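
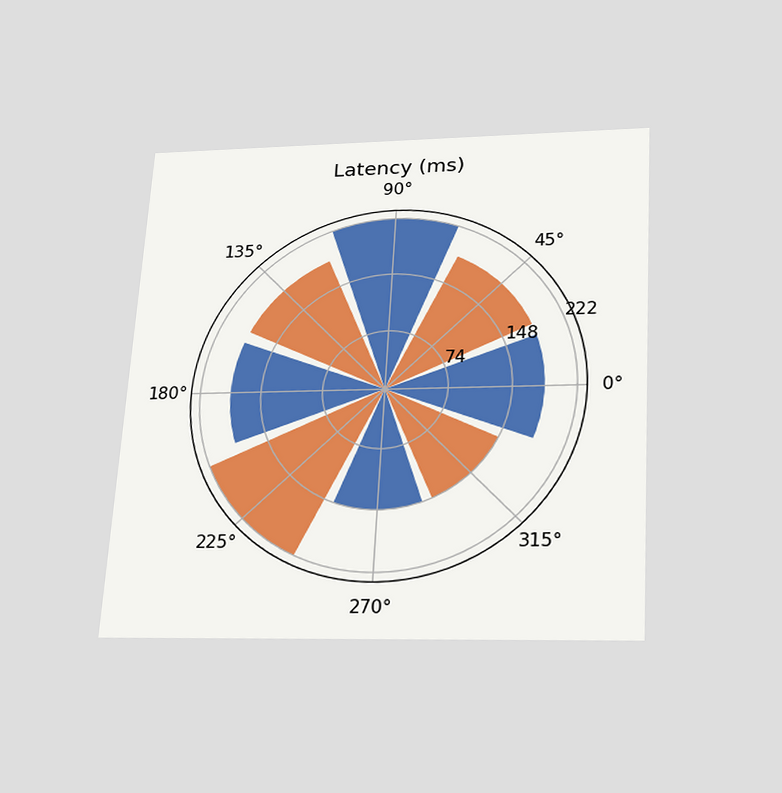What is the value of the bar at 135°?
The chart is tilted about 3° clockwise and viewed slightly from below. The bar at 135° reaches 185ms on the radial axis.

185ms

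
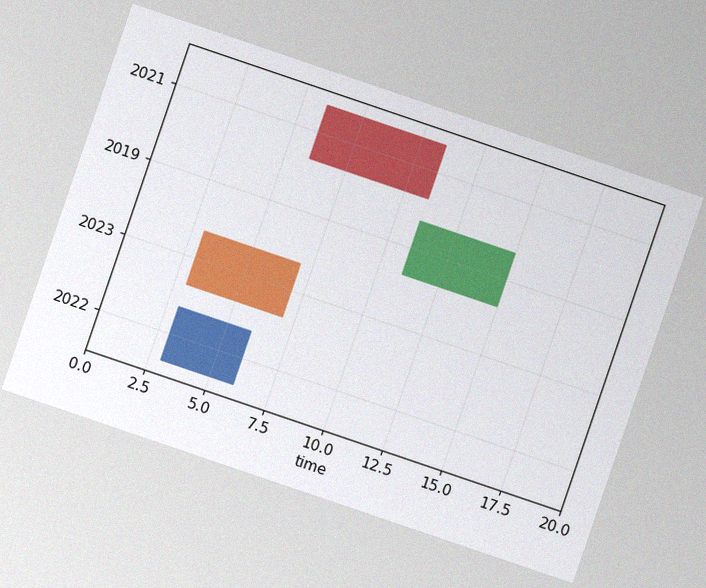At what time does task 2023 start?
3

The chart is tilted about 19° clockwise, with some photo noise. The 2023 bar begins at t=3.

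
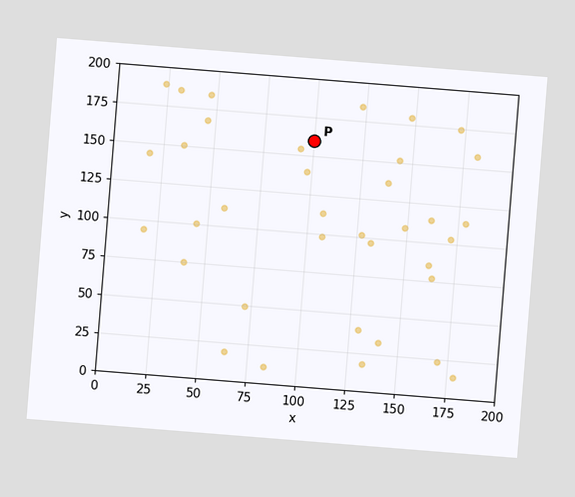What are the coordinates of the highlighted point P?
The chart is tilted about 5° clockwise. Following the gridlines from P to each axis, P sits at (100, 160).

(100, 160)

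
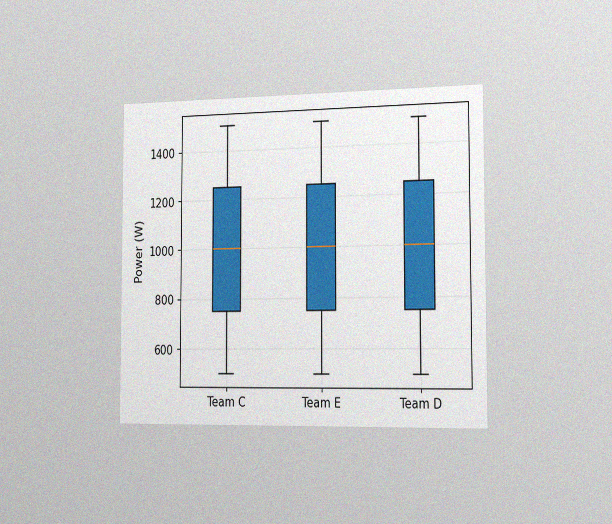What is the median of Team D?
1000W

The chart is viewed slightly from the right, with some photo noise. The median line in the Team D box sits at 1000W.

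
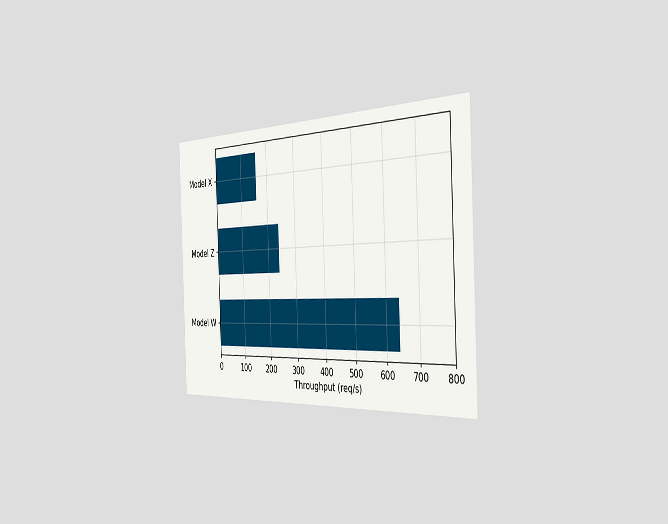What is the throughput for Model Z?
240req/s

The chart is tilted about 2° counter-clockwise and viewed slightly from the right. Reading along the chart's x-axis, the Model Z bar reaches 240req/s.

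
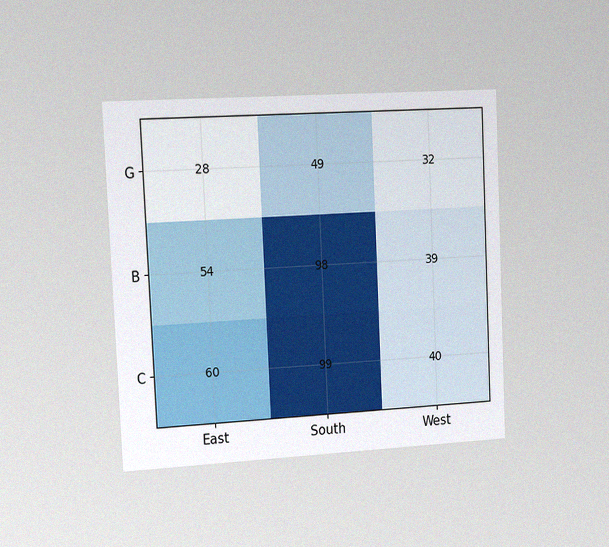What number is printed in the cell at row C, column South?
The chart is tilted about 3° counter-clockwise and viewed slightly from the left, with some photo noise. The (C, South) cell reads 99.

99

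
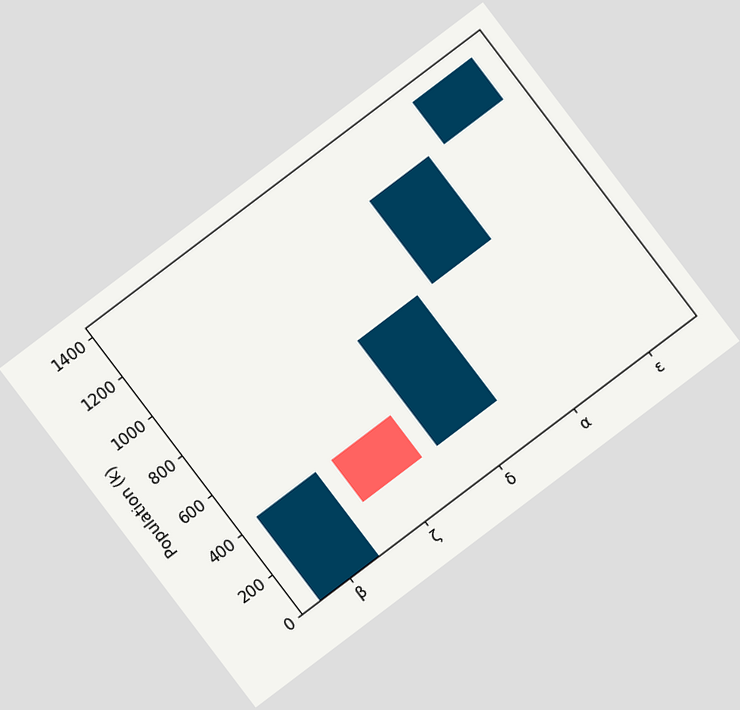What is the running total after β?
424k

The chart is tilted about 37° counter-clockwise. After β the running total reaches 424k.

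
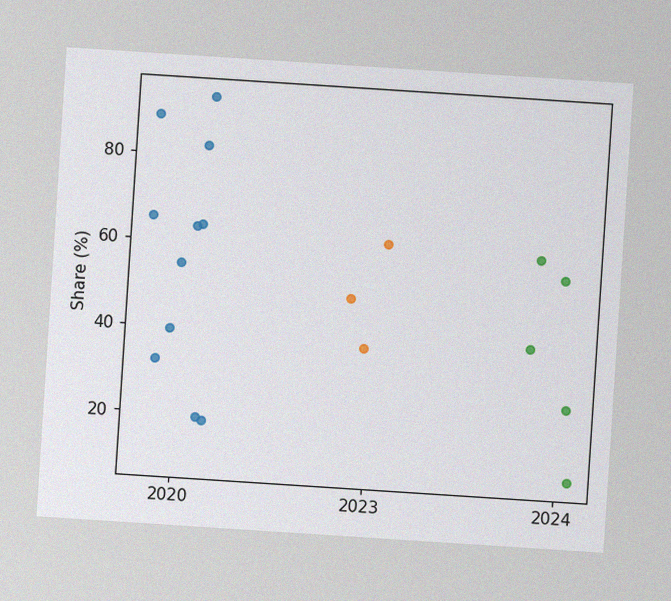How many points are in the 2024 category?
The chart is tilted about 4° clockwise, with some photo noise. Counting the markers in the 2024 column gives 5.

5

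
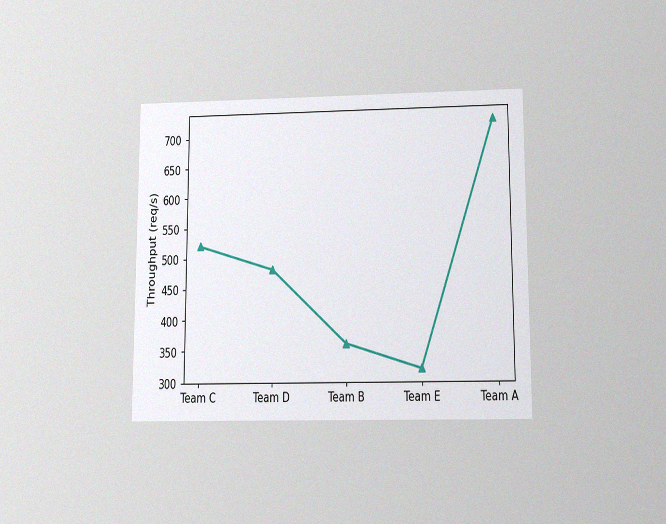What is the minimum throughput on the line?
320req/s

The chart is viewed slightly from below, with some photo noise. The lowest point is at Team E, and reading across to the y-axis gives 320req/s.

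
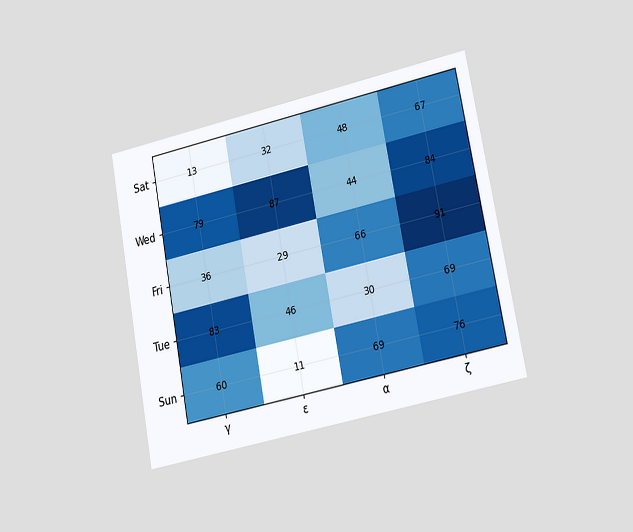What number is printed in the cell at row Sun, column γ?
60

The chart is tilted about 11° counter-clockwise and viewed slightly from the right. The (Sun, γ) cell reads 60.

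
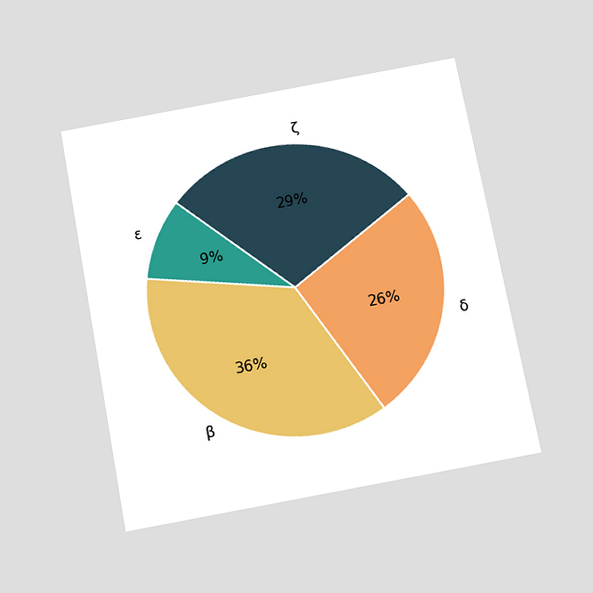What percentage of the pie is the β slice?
The chart is tilted about 11° counter-clockwise and viewed slightly from below. The β slice takes up 36% of the pie.

36%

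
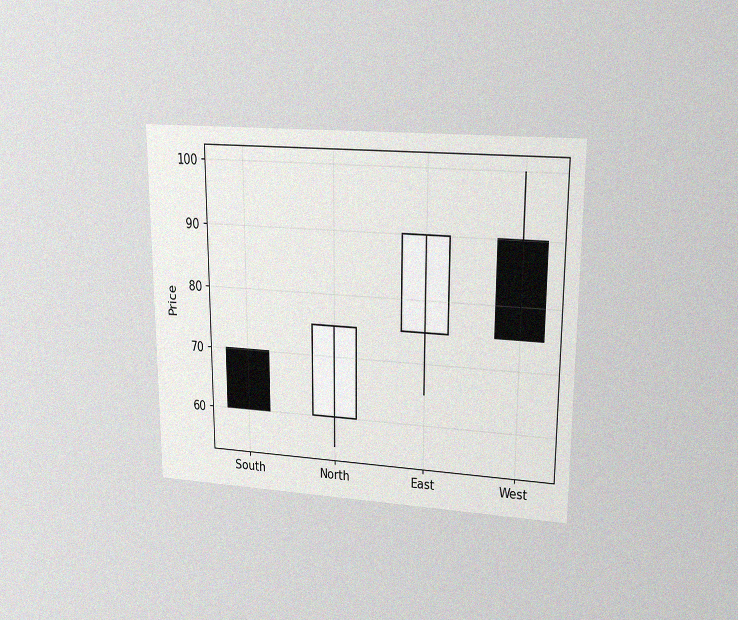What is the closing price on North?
The chart is viewed at a slight angle, with some photo noise. The North candle closes at 75.

75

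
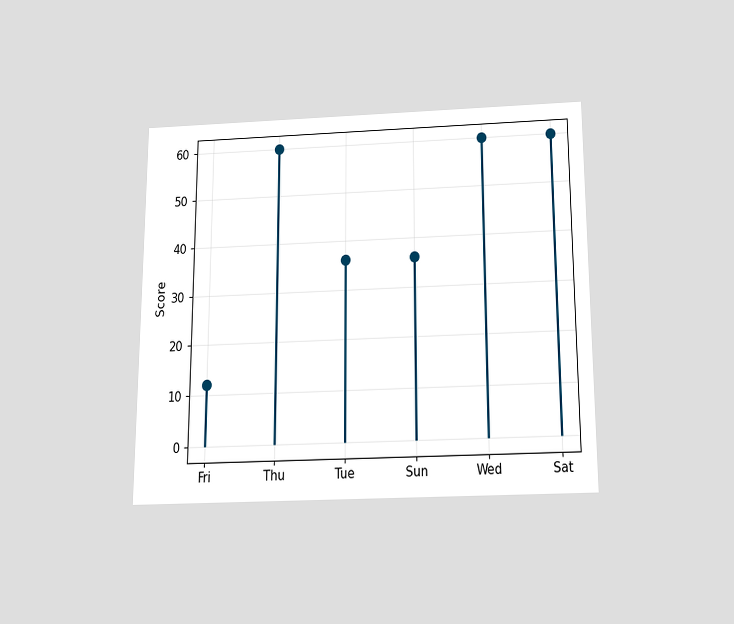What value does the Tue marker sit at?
36

The chart is viewed slightly from below. The Tue marker sits at 36.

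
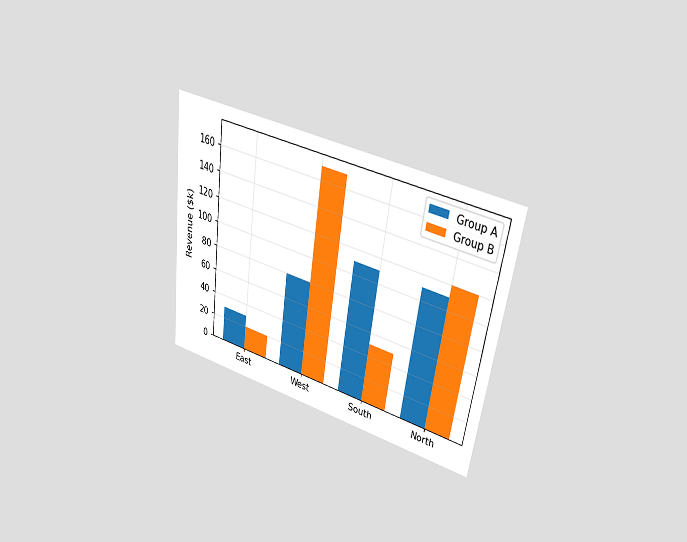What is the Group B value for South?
$50k

The chart is tilted about 8° clockwise and viewed at a slight angle. The Group B bar at South reaches $50k on the y-axis.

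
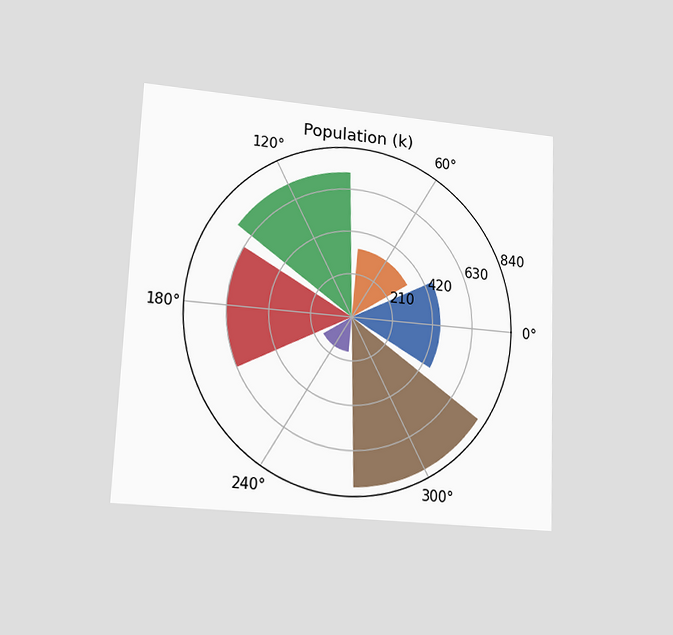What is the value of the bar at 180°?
The chart is tilted about 2° clockwise and viewed at a slight angle. The bar at 180° reaches 630k on the radial axis.

630k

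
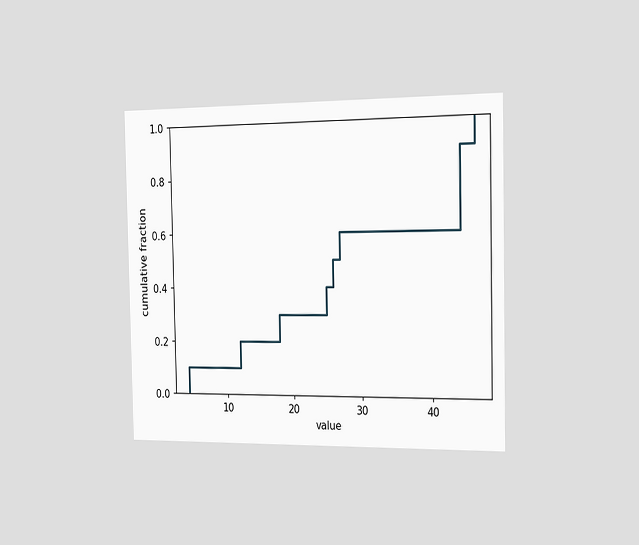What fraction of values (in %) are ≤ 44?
The chart is viewed slightly from the right. At x=44 the ECDF step is at 90%.

90%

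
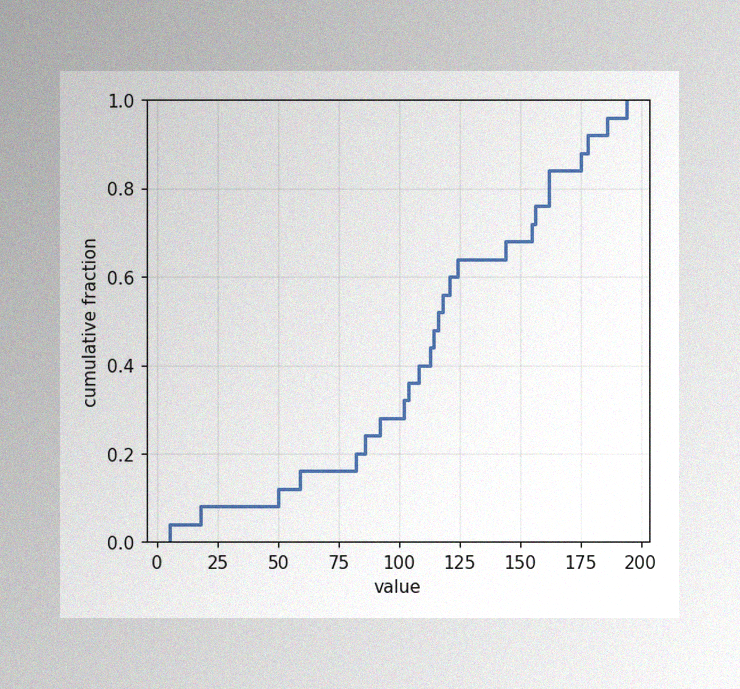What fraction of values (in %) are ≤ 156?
76%

The image has some photo noise and uneven lighting. At x=156 the ECDF step is at 76%.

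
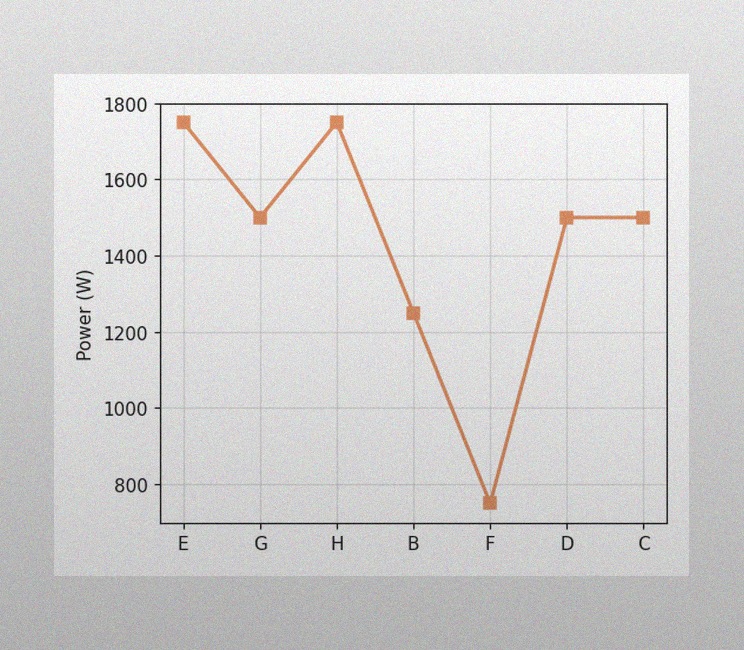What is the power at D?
The image has some photo noise and uneven lighting. At D, the line is at 1500W.

1500W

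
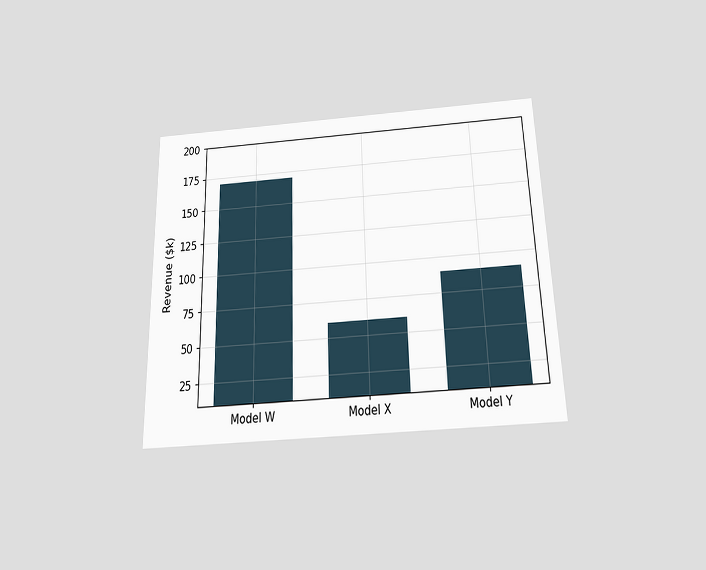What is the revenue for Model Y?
$90k

The chart is viewed slightly from below. Reading along the chart's y-axis, the Model Y bar reaches $90k.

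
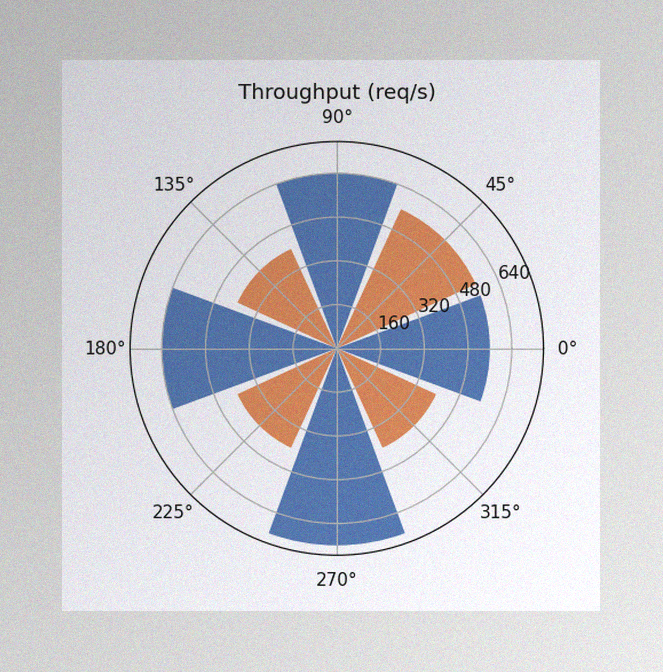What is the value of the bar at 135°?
400req/s

The image has some photo noise and uneven lighting. The bar at 135° reaches 400req/s on the radial axis.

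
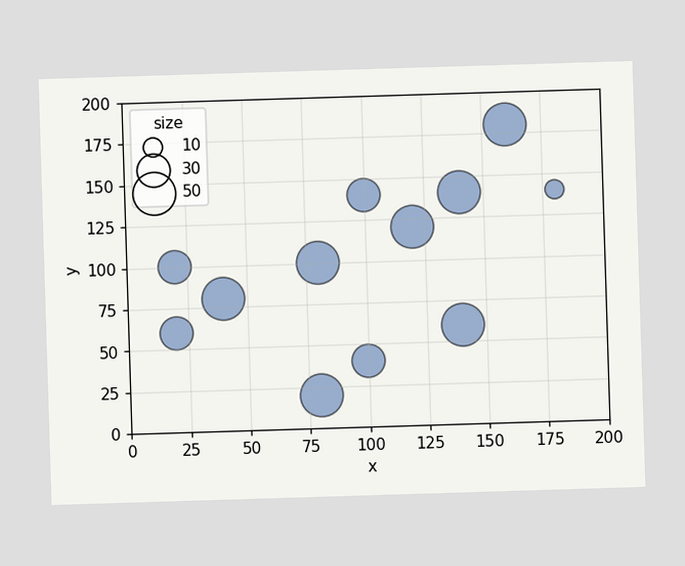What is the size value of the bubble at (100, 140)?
30

Matching the bubble at (100, 140) against the size legend gives 30.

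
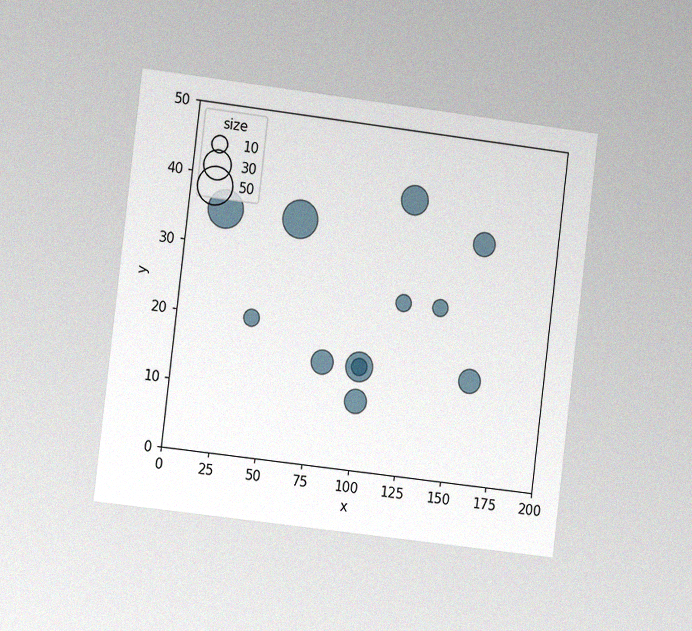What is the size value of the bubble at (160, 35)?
The chart is tilted about 7° clockwise and viewed slightly from the left, with some photo noise. Matching the bubble at (160, 35) against the size legend gives 20.

20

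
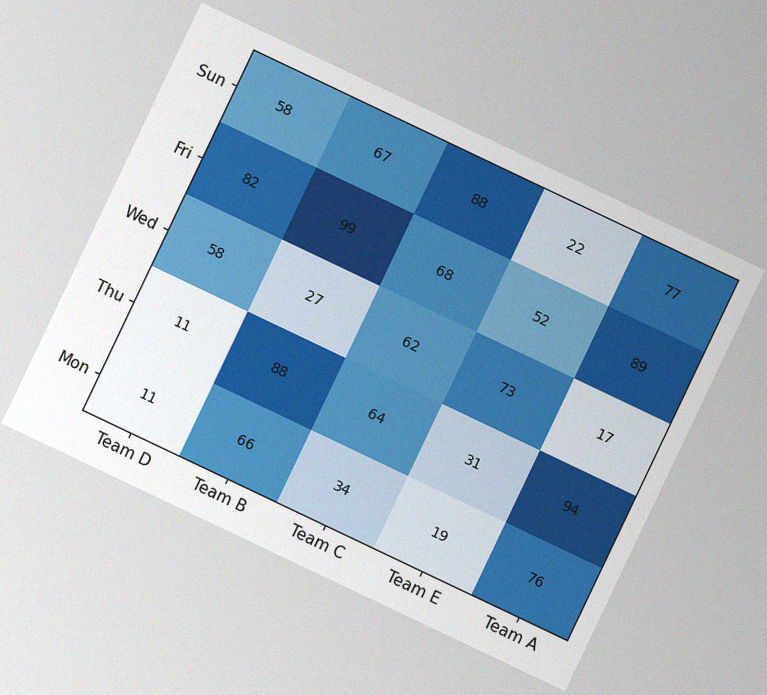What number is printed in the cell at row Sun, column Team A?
The chart is tilted about 25° clockwise, with some photo noise. The (Sun, Team A) cell reads 77.

77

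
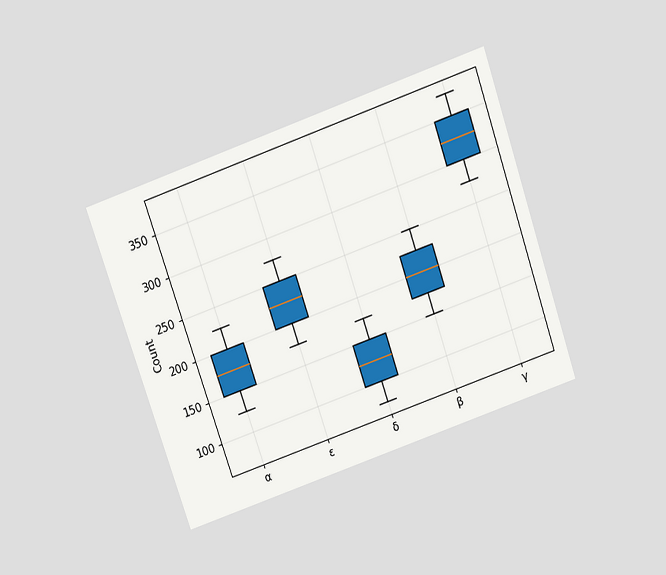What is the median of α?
The chart is tilted about 19° counter-clockwise and viewed slightly from above. The median line in the α box sits at 175.

175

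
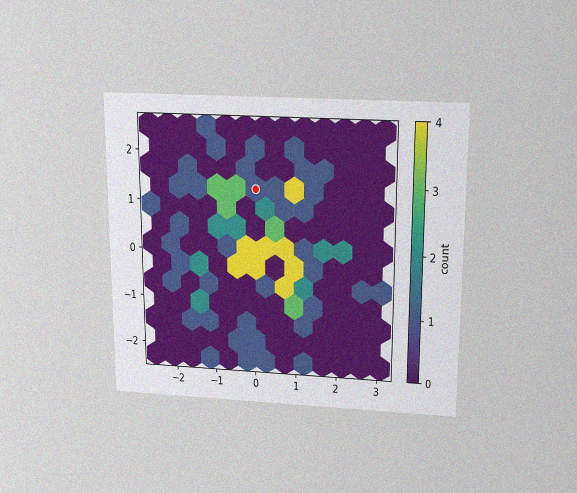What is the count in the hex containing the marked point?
The chart is viewed slightly from above, with some photo noise. The marked hex reads 1 on the colorbar.

1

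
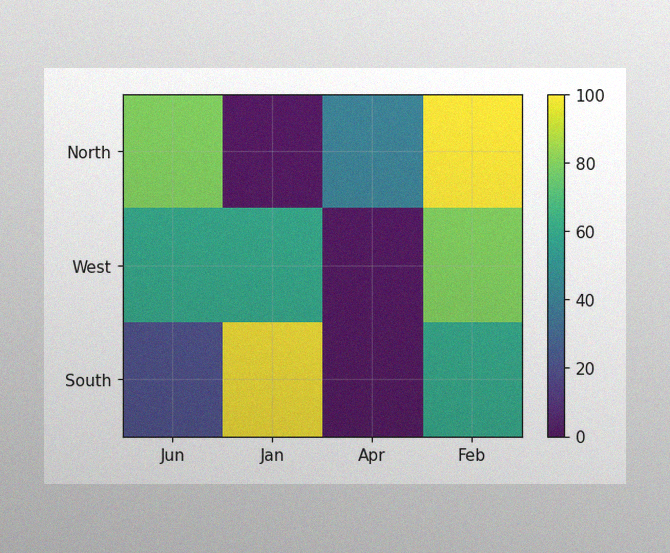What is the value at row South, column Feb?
60

The image has some photo noise and uneven lighting. Matching cell (South, Feb) against the colorbar gives 60.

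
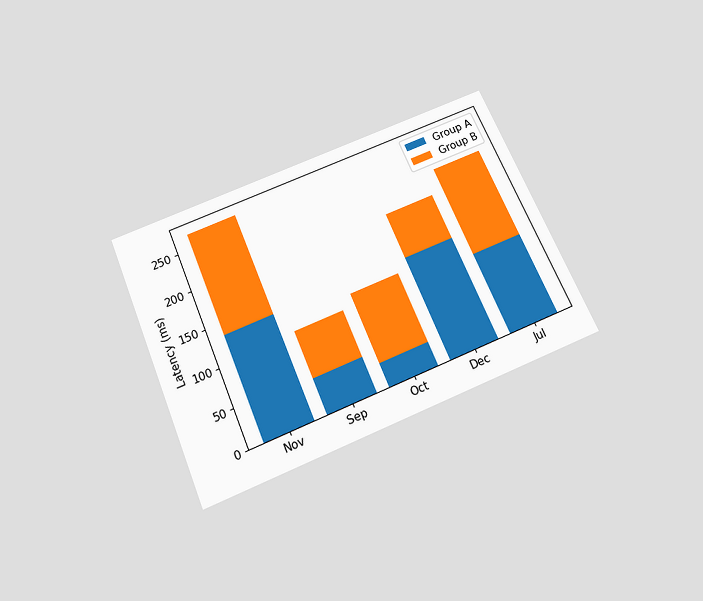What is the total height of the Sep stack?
The chart is tilted about 23° counter-clockwise and viewed slightly from below. The Sep stack's top reaches 105ms on the y-axis.

105ms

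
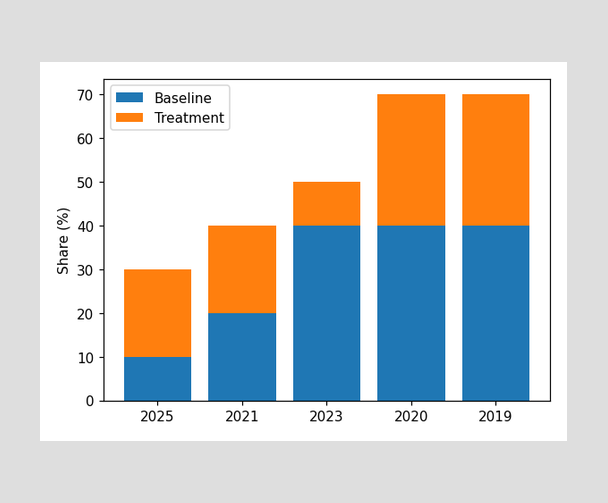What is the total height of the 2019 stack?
70%

The 2019 stack's top reaches 70% on the y-axis.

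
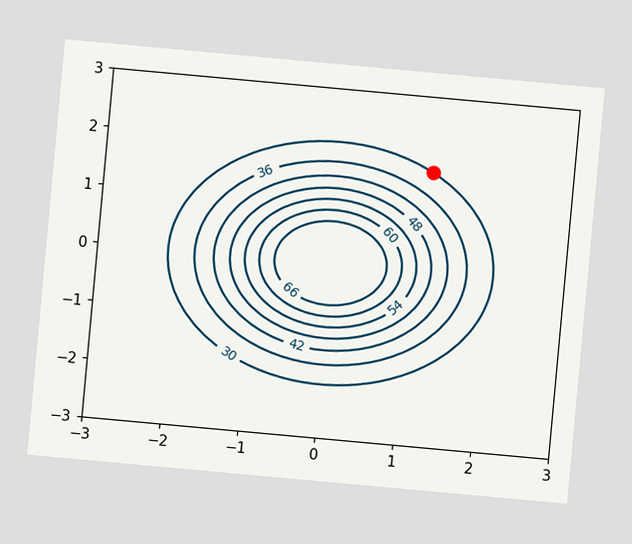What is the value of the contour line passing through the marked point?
The chart is tilted about 5° clockwise. The marked point sits on the contour labelled 30.

30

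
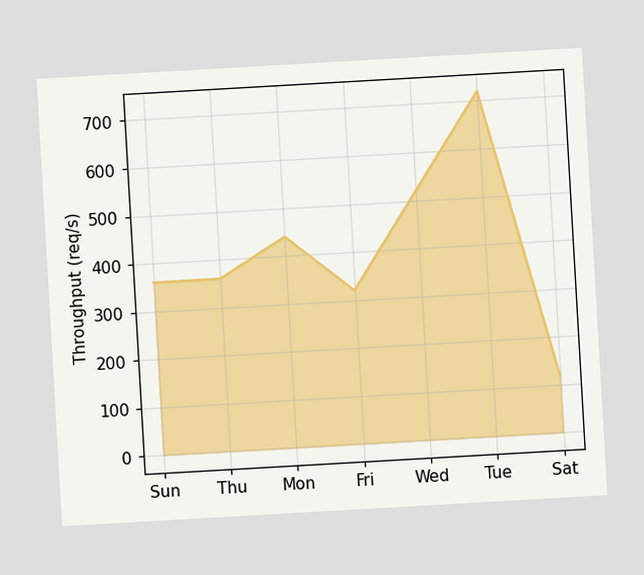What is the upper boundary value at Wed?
520req/s

The chart is tilted about 3° counter-clockwise. At Wed the upper boundary is at 520req/s.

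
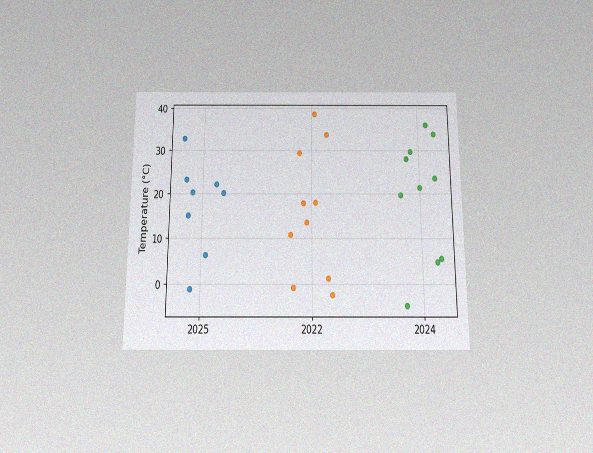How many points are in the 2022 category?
The chart is viewed slightly from below, with some photo noise. Counting the markers in the 2022 column gives 10.

10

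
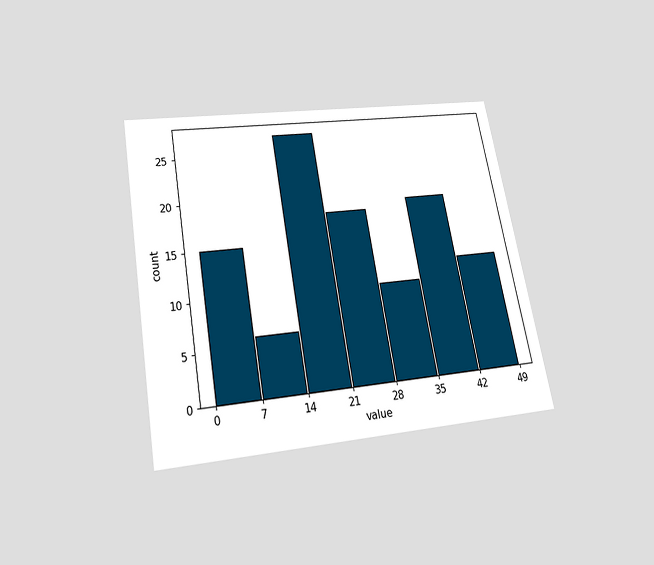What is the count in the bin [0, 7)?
15

The chart is tilted about 10° counter-clockwise and viewed slightly from below. The [0, 7) bin has height 15.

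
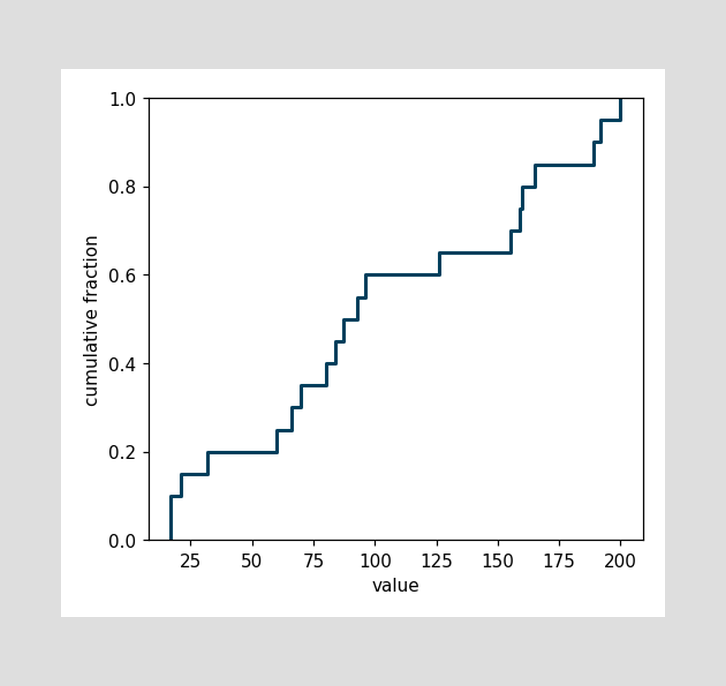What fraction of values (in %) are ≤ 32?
20%

At x=32 the ECDF step is at 20%.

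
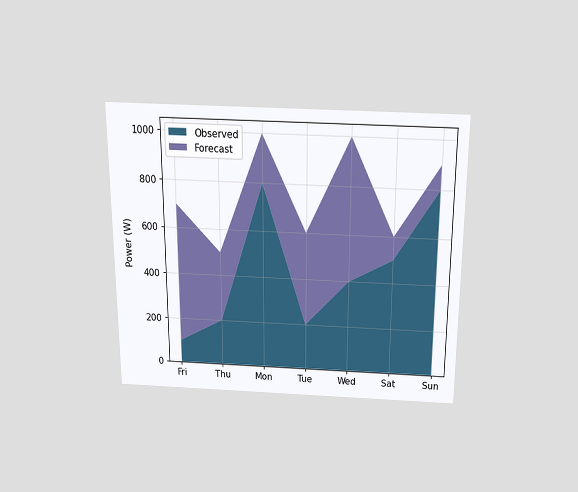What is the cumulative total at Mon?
1000W

The chart is viewed slightly from above. The stacked total at Mon reaches 1000W.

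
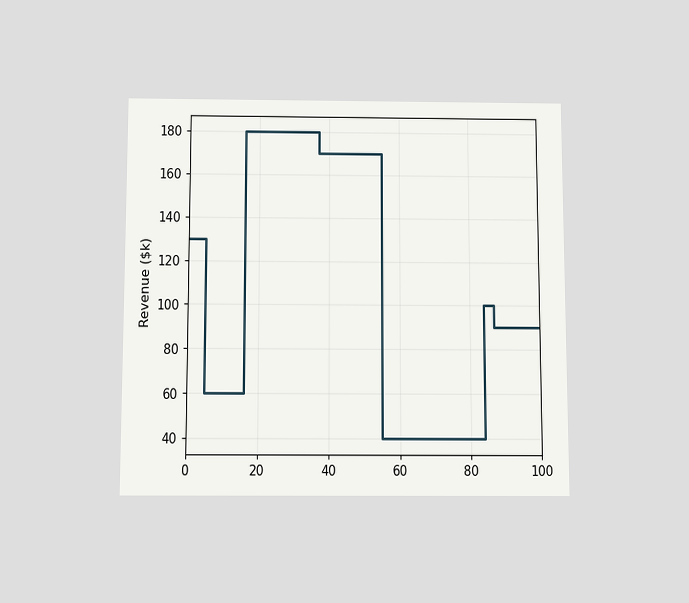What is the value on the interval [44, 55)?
The chart is viewed slightly from below. On [44, 55) the step sits at $170k.

$170k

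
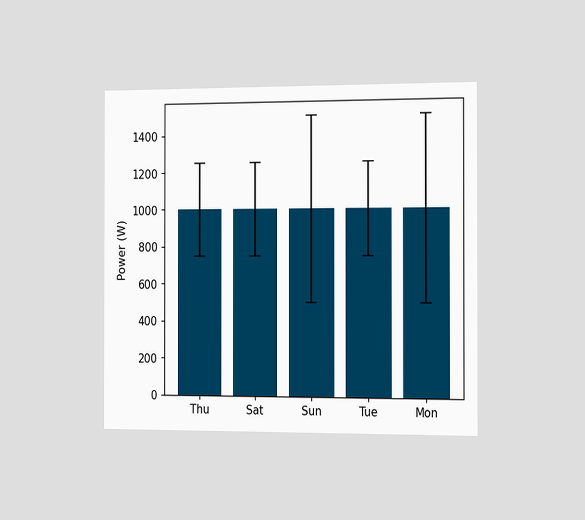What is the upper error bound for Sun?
The chart is viewed slightly from the right. The Sun bar's upper whisker reaches 1500W.

1500W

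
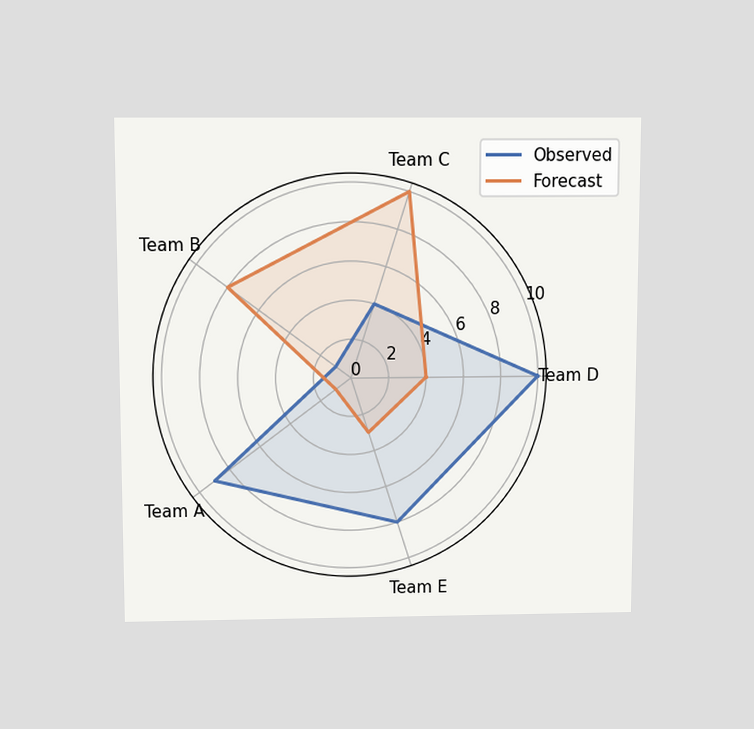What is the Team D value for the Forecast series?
The chart is viewed slightly from above. On the Team D axis, Forecast reaches 4.

4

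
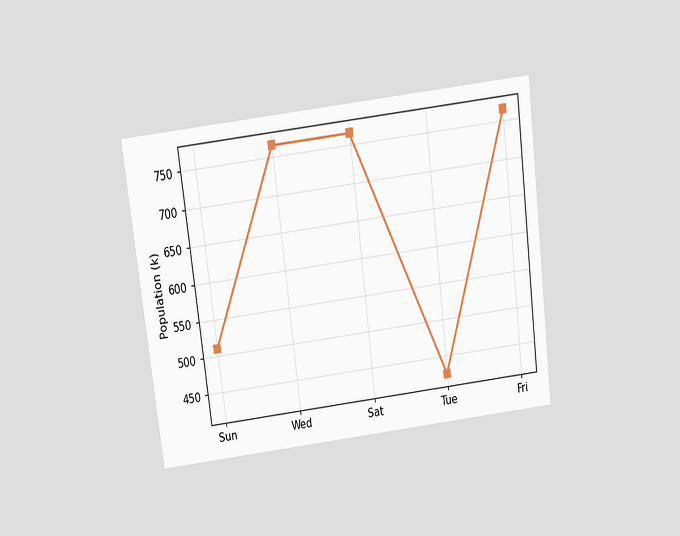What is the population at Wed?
The chart is tilted about 7° counter-clockwise and viewed slightly from above. At Wed, the line is at 765k.

765k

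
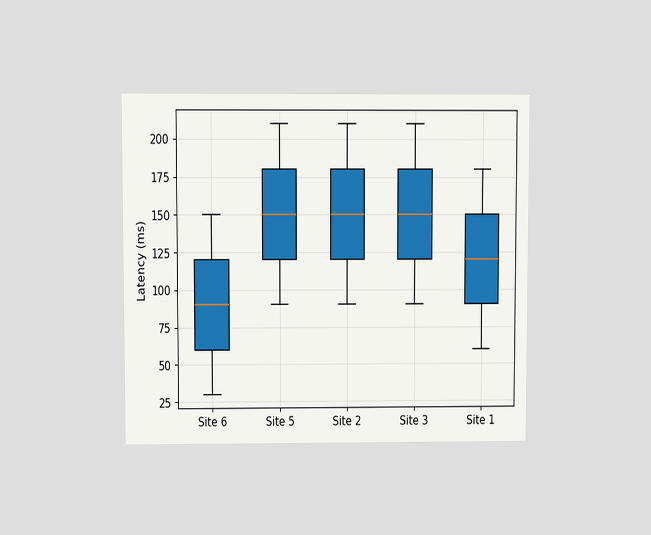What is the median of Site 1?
The chart is viewed at a slight angle. The median line in the Site 1 box sits at 120ms.

120ms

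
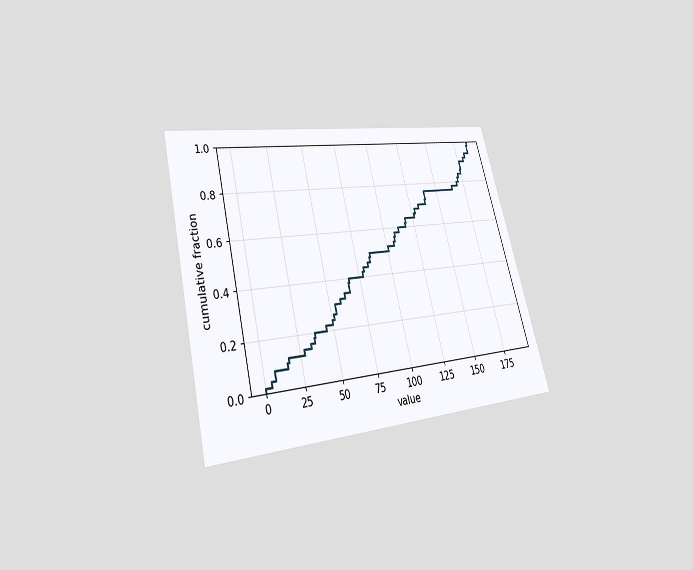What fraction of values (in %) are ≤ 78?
The chart is tilted about 14° counter-clockwise and viewed at a slight angle. At x=78 the ECDF step is at 42%.

42%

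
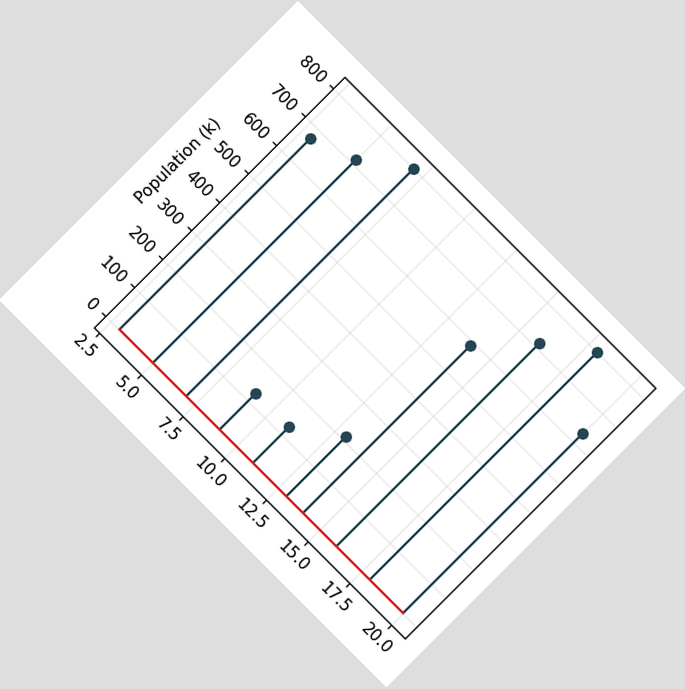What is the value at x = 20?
The chart is tilted about 45° clockwise. The stem at x=20 reaches 630k.

630k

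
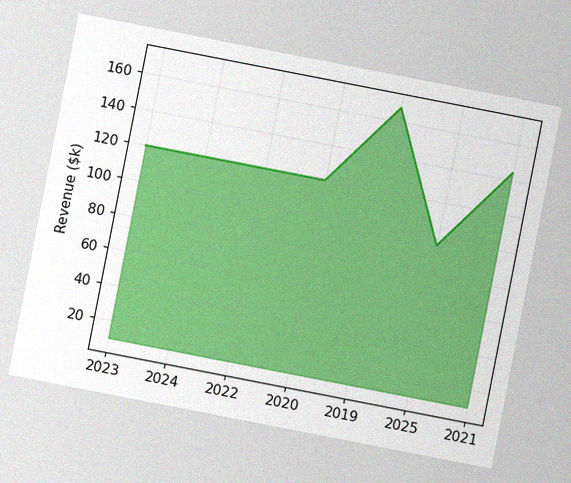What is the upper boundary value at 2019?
$168k

The chart is tilted about 11° clockwise, with some photo noise. At 2019 the upper boundary is at $168k.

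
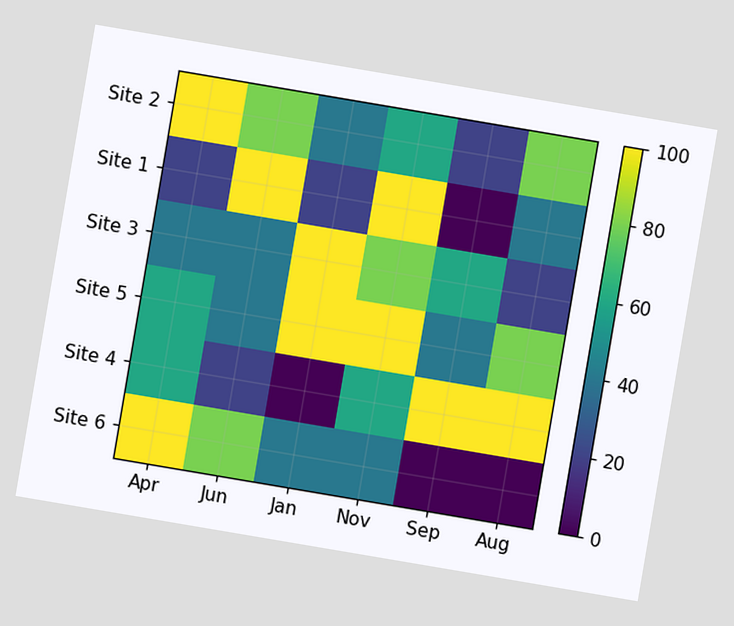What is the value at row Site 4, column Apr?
The chart is tilted about 10° clockwise. Matching cell (Site 4, Apr) against the colorbar gives 60.

60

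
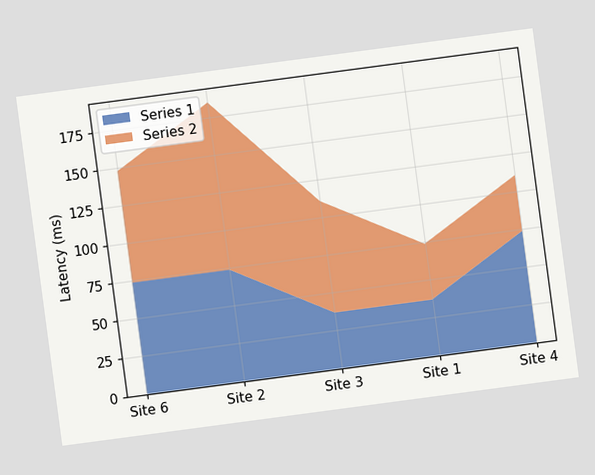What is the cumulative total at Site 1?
The chart is tilted about 8° counter-clockwise. The stacked total at Site 1 reaches 74ms.

74ms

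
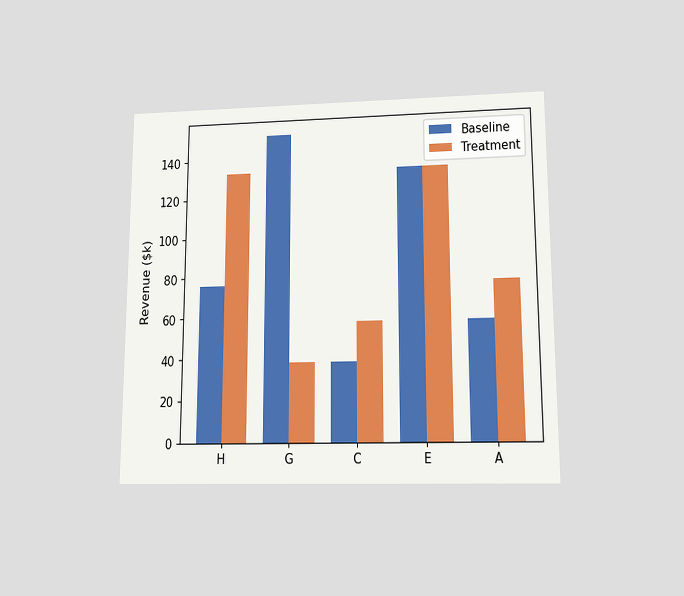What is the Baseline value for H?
The chart is viewed slightly from below. The Baseline bar at H reaches $76k on the y-axis.

$76k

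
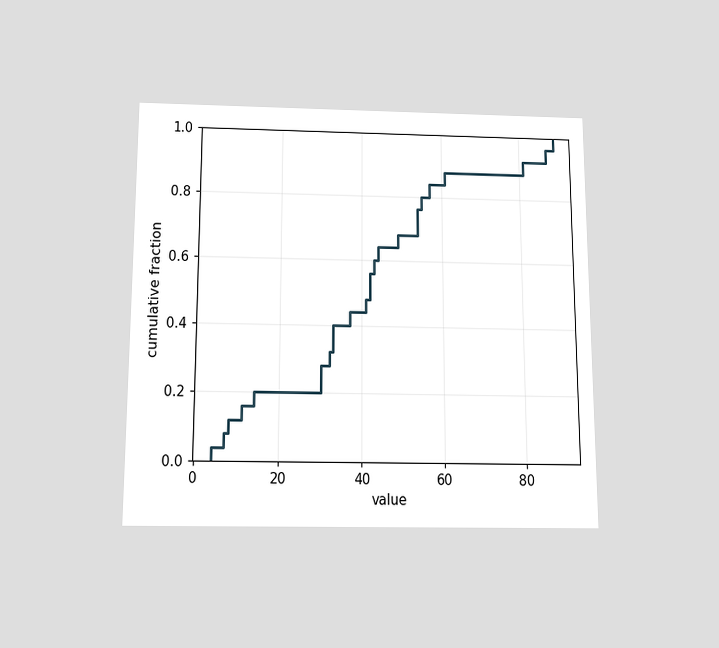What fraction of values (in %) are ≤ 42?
56%

The chart is viewed slightly from below. At x=42 the ECDF step is at 56%.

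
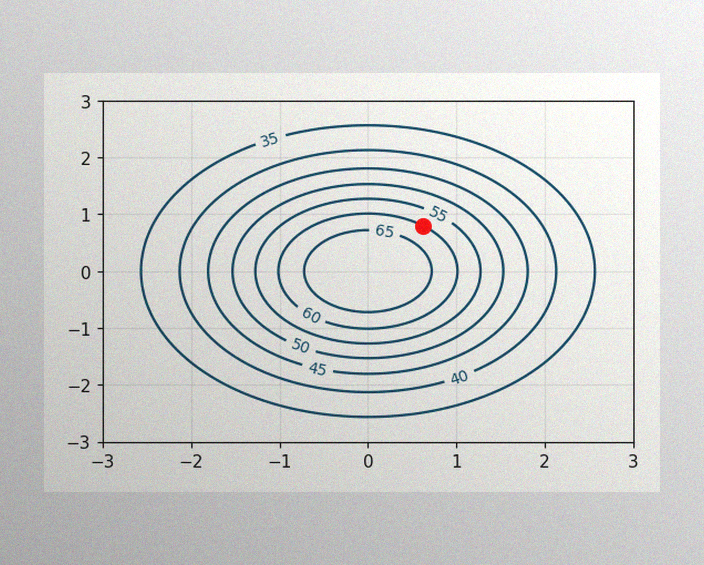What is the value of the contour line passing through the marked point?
60

The image has some photo noise and uneven lighting. The marked point sits on the contour labelled 60.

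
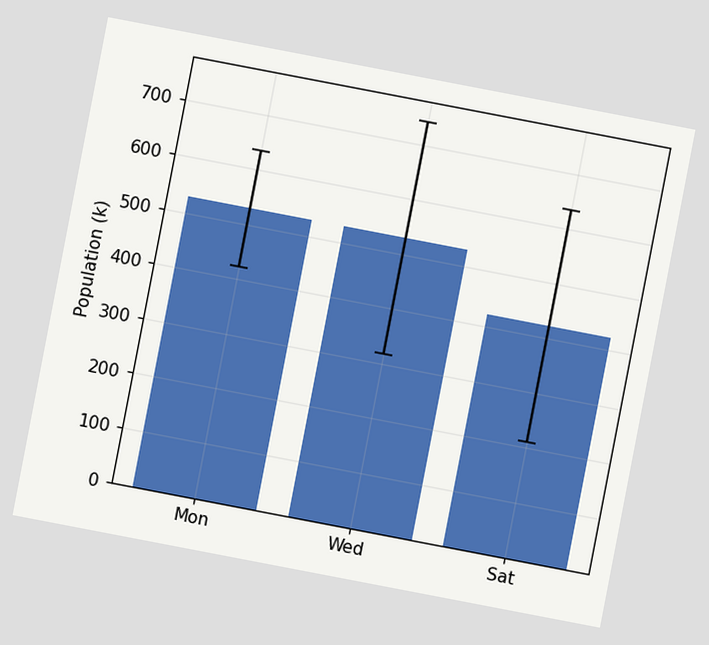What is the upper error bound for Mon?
The chart is tilted about 11° clockwise. The Mon bar's upper whisker reaches 636k.

636k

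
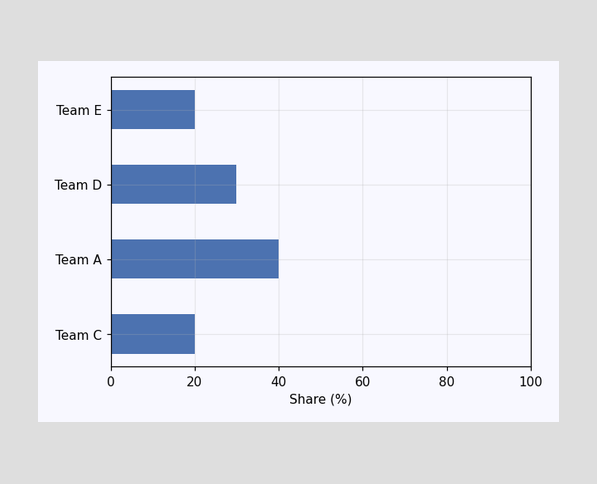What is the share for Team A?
Reading along the chart's x-axis, the Team A bar reaches 40%.

40%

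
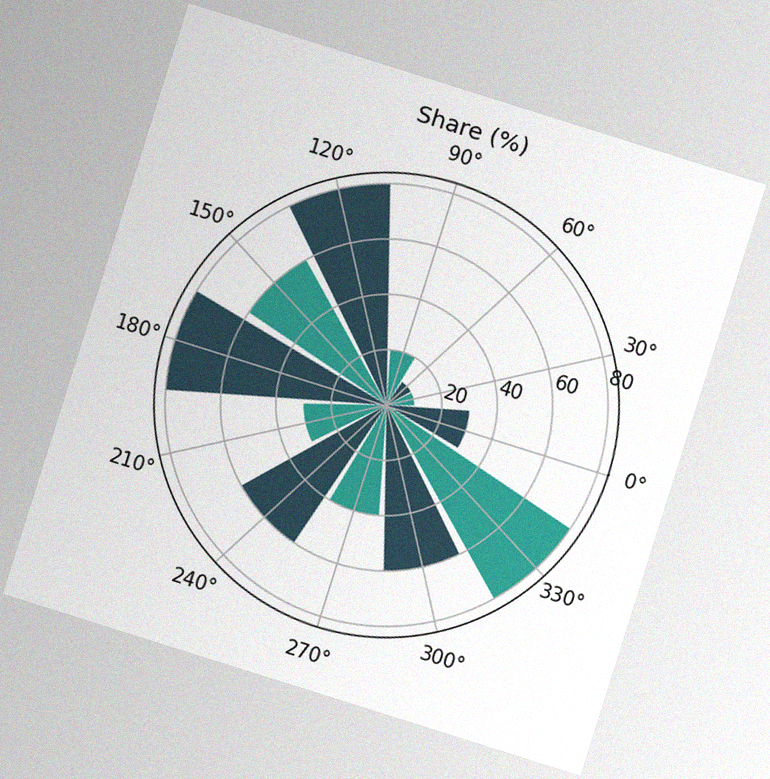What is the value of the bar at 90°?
20%

The chart is tilted about 17° clockwise, with some photo noise. The bar at 90° reaches 20% on the radial axis.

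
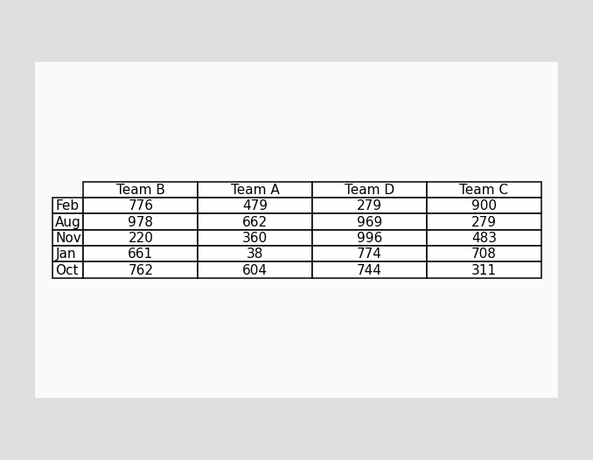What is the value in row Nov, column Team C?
The (Nov, Team C) cell reads 483.

483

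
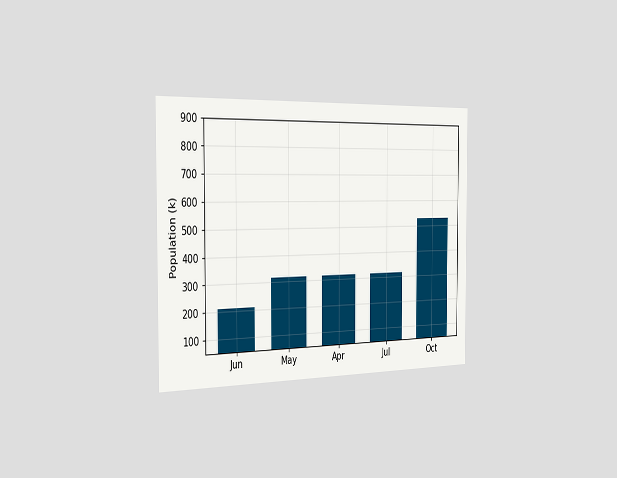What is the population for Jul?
The chart is viewed slightly from the left. Reading along the chart's y-axis, the Jul bar reaches 318k.

318k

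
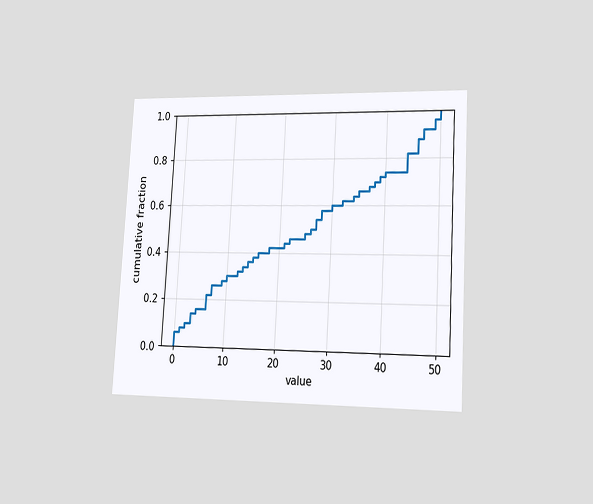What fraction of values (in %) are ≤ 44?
The chart is tilted about 3° clockwise and viewed slightly from the right. At x=44 the ECDF step is at 82%.

82%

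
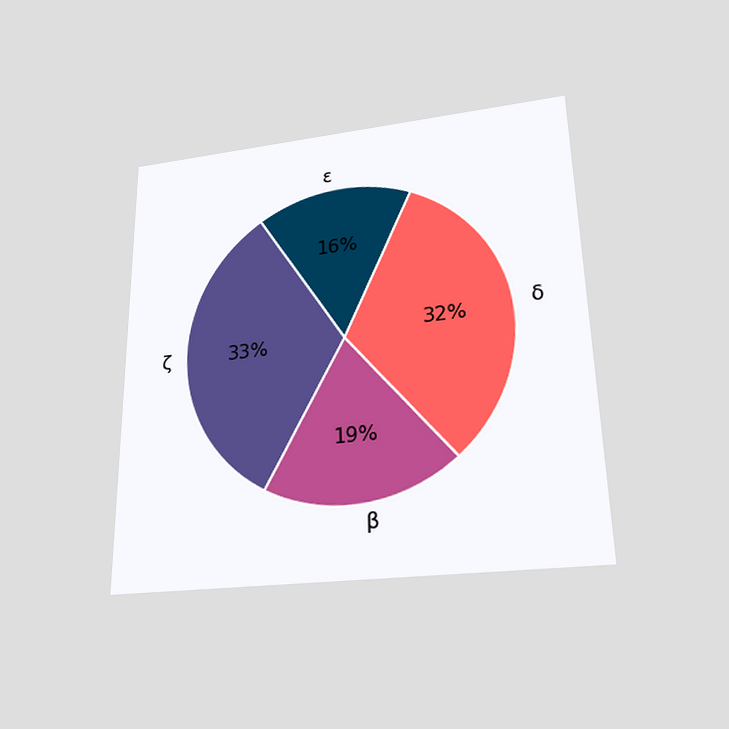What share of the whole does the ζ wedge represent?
The chart is viewed slightly from below. The ζ slice takes up 33% of the pie.

33%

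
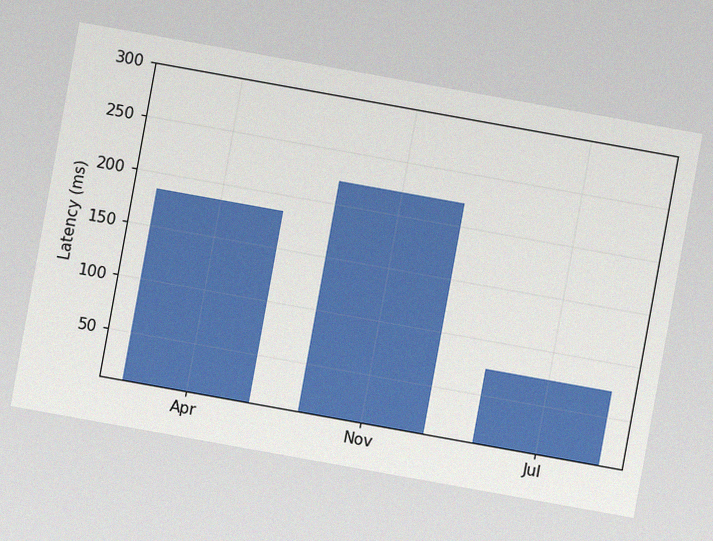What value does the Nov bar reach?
222ms

The chart is tilted about 10° clockwise, with some photo noise. Reading along the chart's y-axis, the Nov bar reaches 222ms.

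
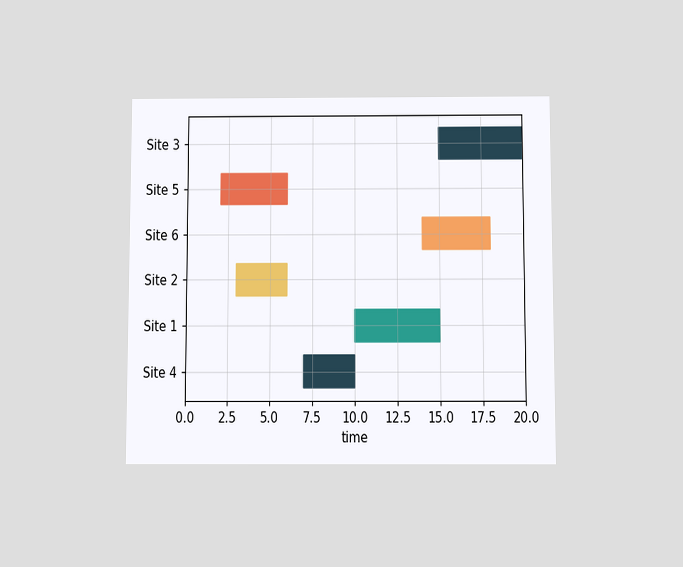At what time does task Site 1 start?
10

The chart is viewed slightly from below. The Site 1 bar begins at t=10.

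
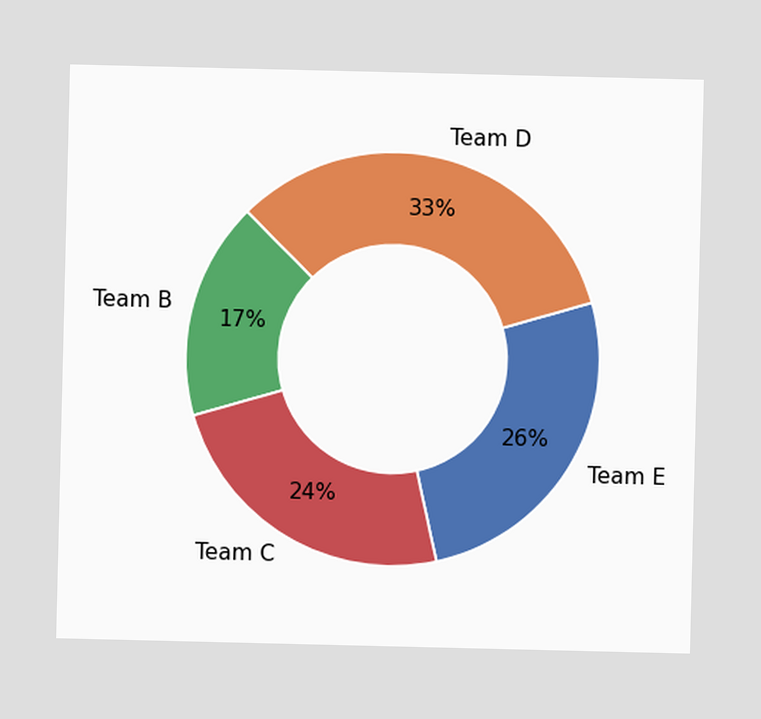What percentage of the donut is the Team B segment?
The Team B segment takes up 17% of the ring.

17%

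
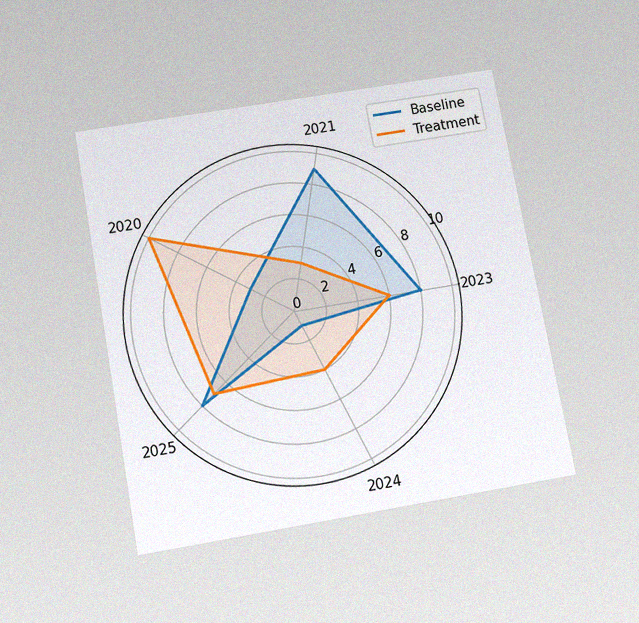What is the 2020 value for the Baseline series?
3

The chart is tilted about 10° counter-clockwise and viewed slightly from below, with some photo noise. On the 2020 axis, Baseline reaches 3.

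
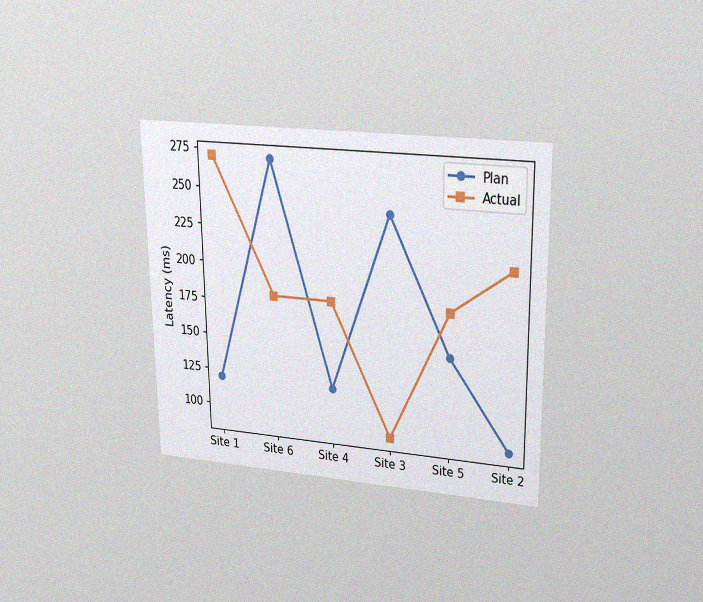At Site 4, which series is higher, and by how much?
Actual, by 60ms

The chart is viewed slightly from above, with some photo noise. At Site 4, Actual sits above the other line by 60ms.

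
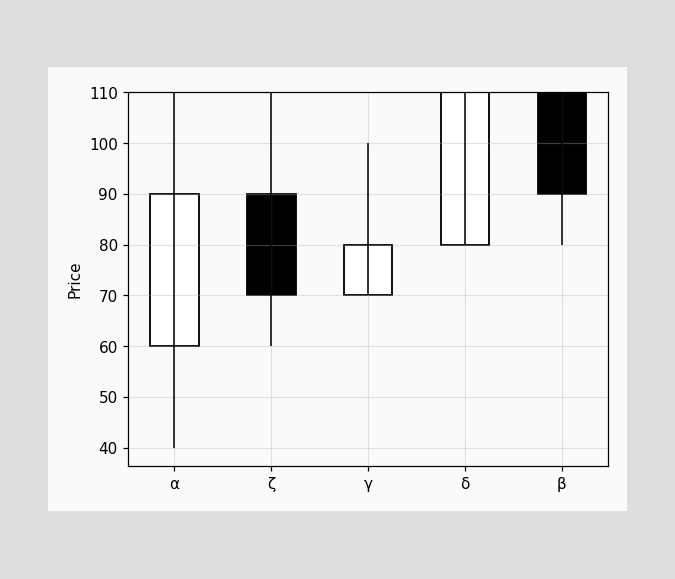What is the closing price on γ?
The γ candle closes at 80.

80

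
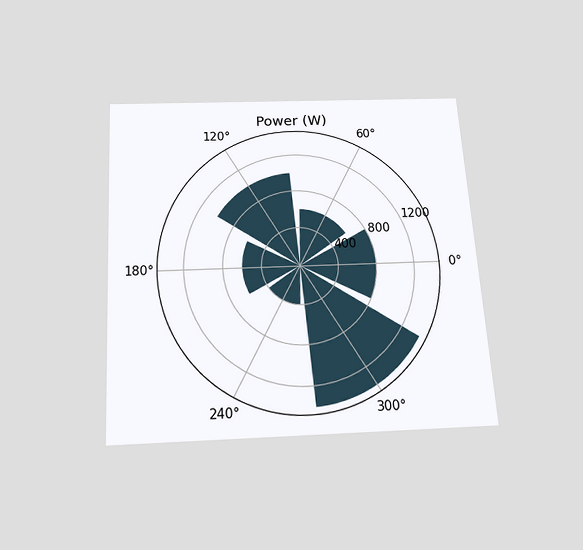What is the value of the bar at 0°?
800W

The chart is tilted about 3° counter-clockwise and viewed slightly from below. The bar at 0° reaches 800W on the radial axis.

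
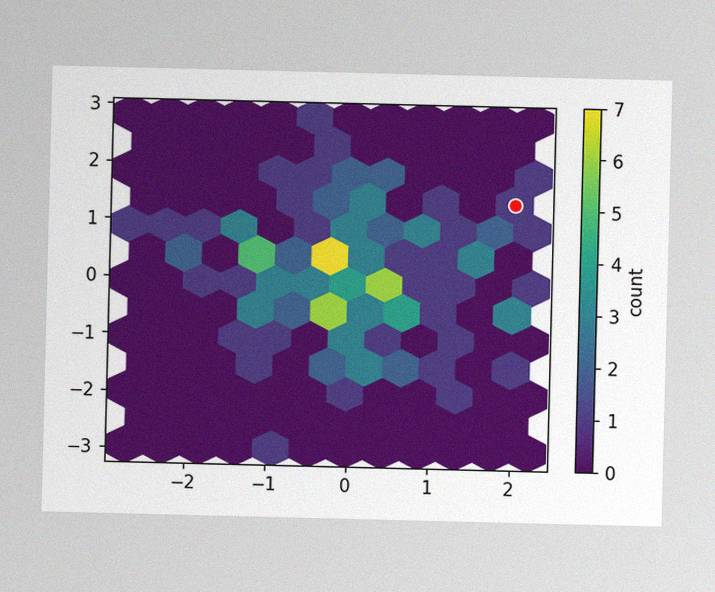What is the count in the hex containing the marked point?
The image has some photo noise and uneven lighting. The marked hex reads 1 on the colorbar.

1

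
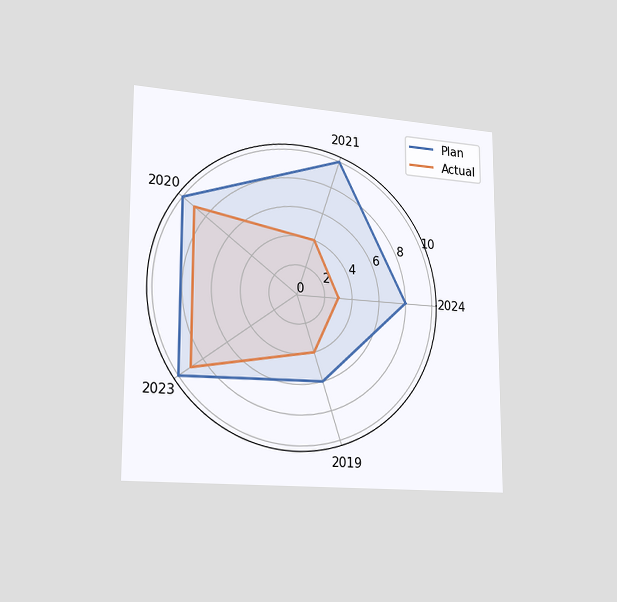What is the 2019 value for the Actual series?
The chart is viewed slightly from the left. On the 2019 axis, Actual reaches 4.

4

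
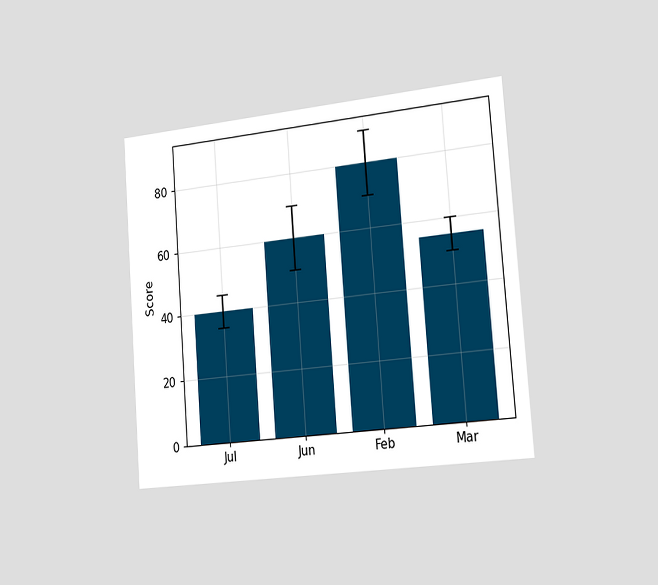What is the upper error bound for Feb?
90

The chart is tilted about 4° counter-clockwise and viewed slightly from the right. The Feb bar's upper whisker reaches 90.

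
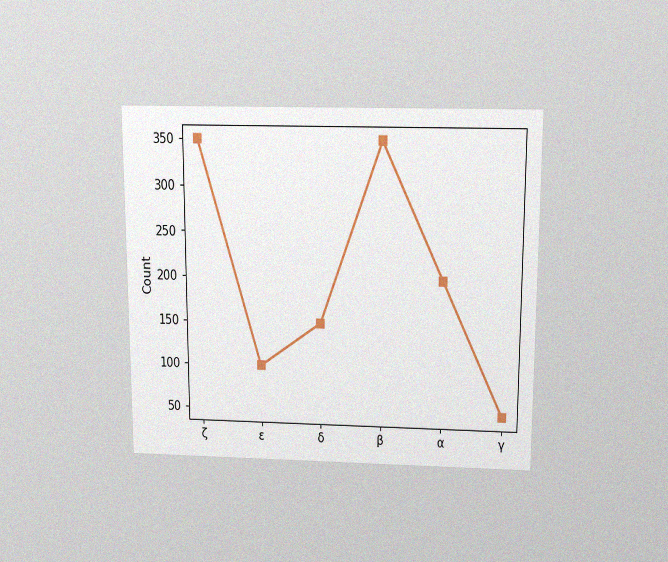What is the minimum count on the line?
50

The chart is viewed slightly from above, with some photo noise. The lowest point is at γ, and reading across to the y-axis gives 50.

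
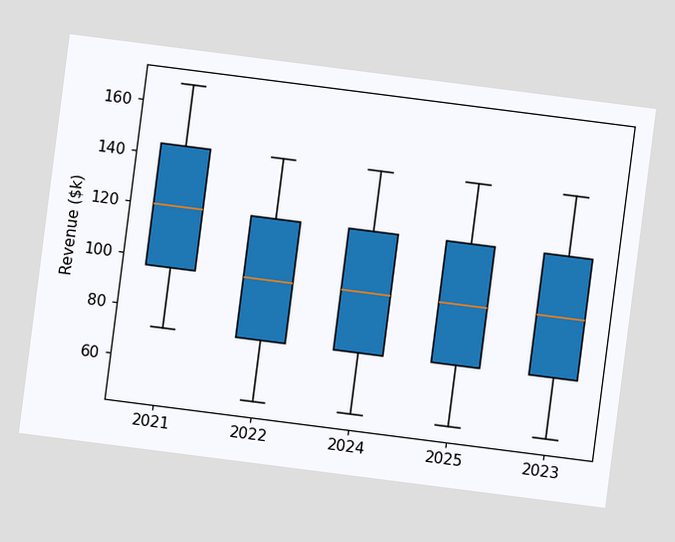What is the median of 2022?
The chart is tilted about 7° clockwise. The median line in the 2022 box sits at $96k.

$96k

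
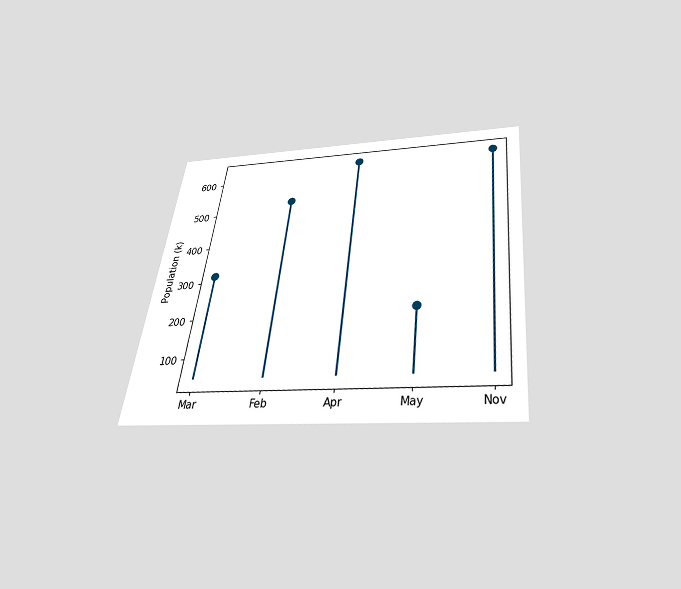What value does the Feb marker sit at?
The chart is tilted about 7° clockwise and viewed slightly from below. The Feb marker sits at 530k.

530k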